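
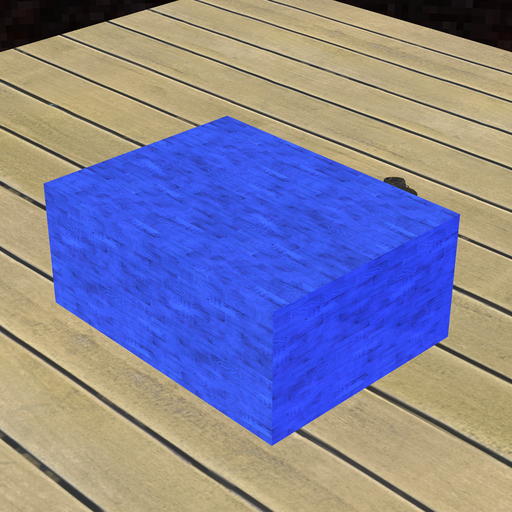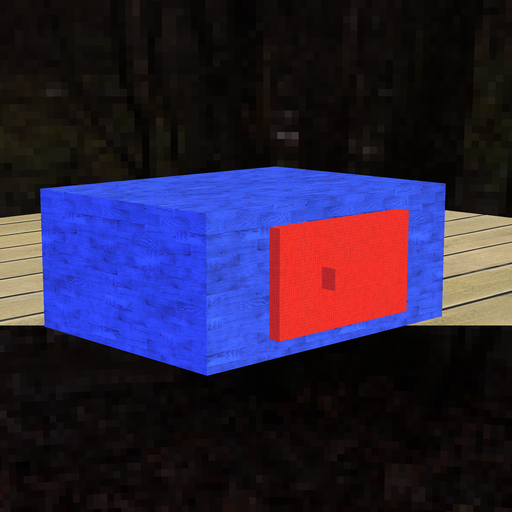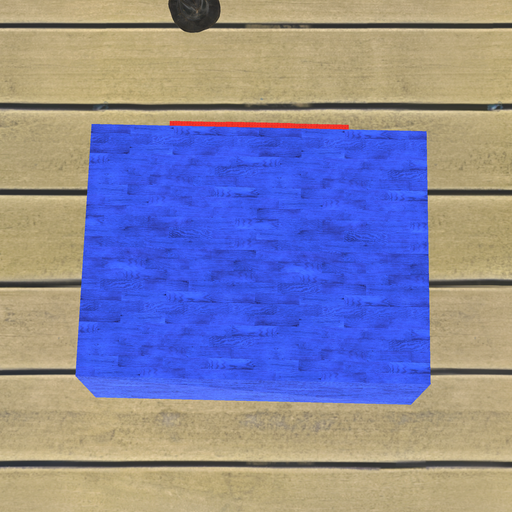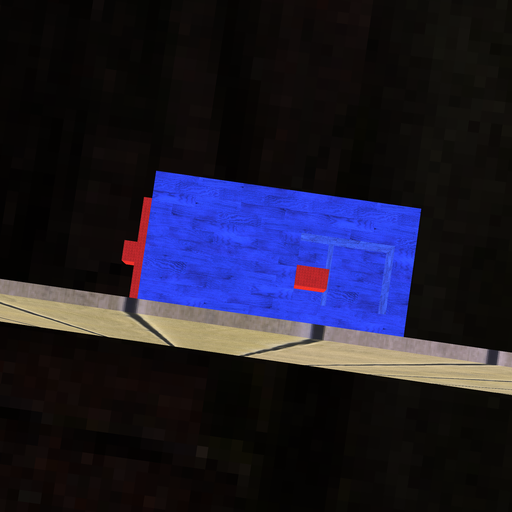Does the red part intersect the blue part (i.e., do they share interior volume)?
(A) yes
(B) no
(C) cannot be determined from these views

(A) yes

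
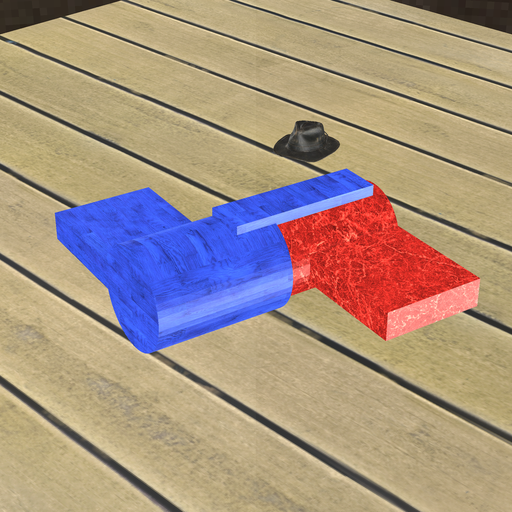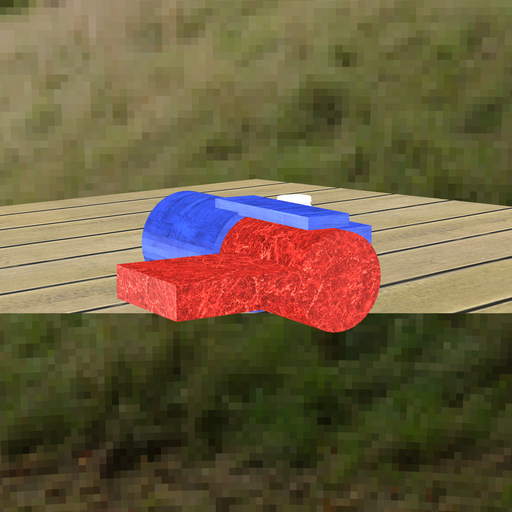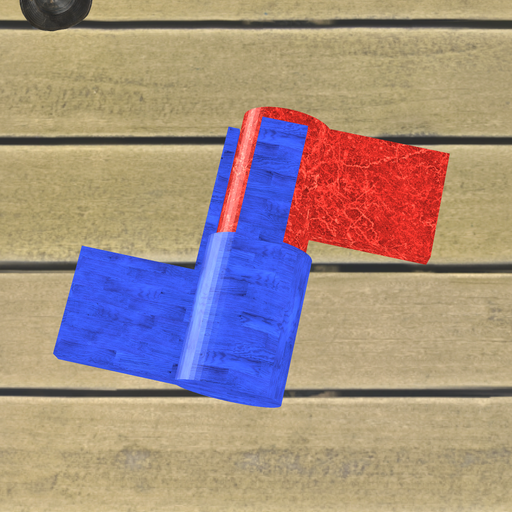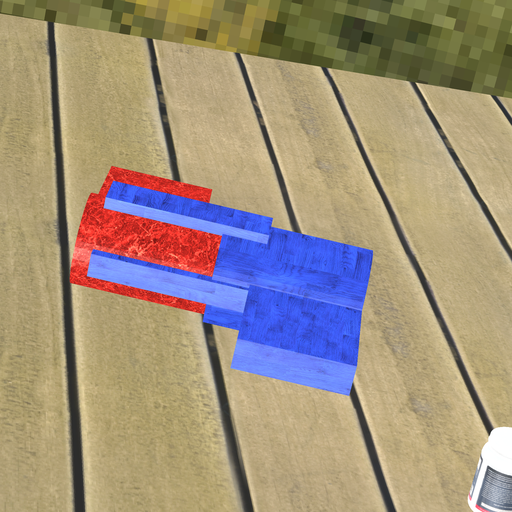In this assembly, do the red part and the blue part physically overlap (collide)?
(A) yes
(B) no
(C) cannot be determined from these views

(A) yes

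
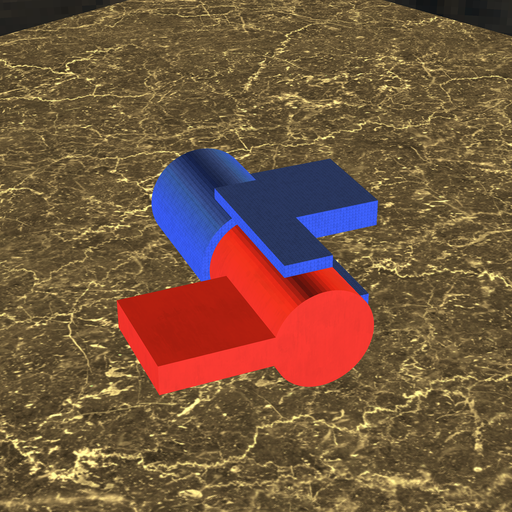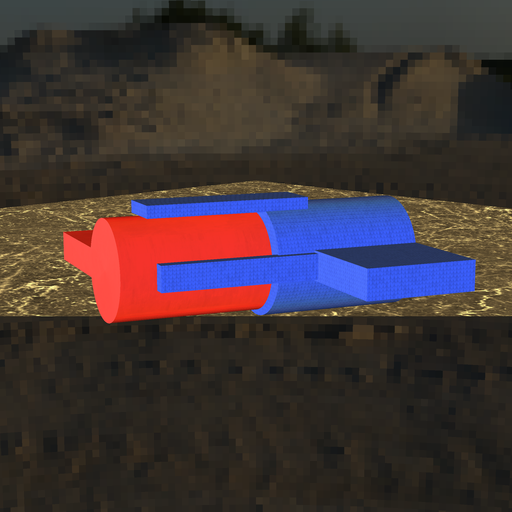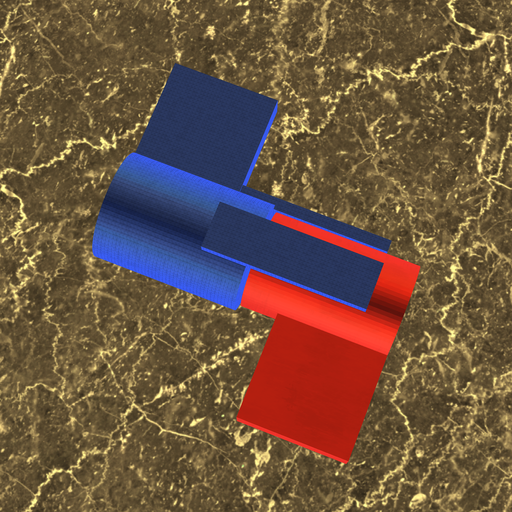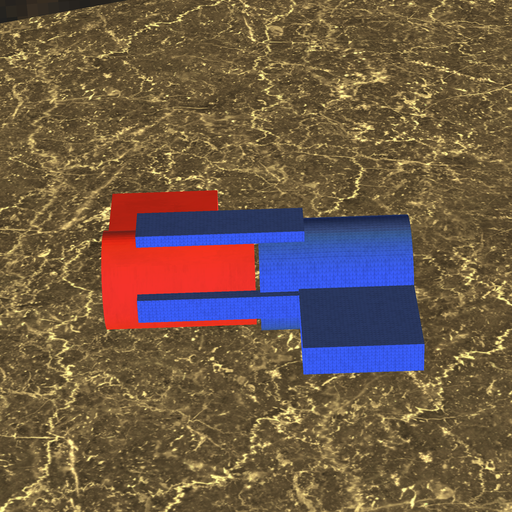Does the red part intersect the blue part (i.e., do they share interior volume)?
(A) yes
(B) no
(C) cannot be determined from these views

(B) no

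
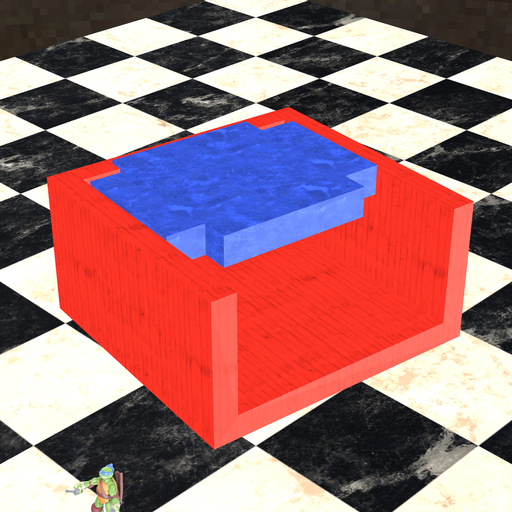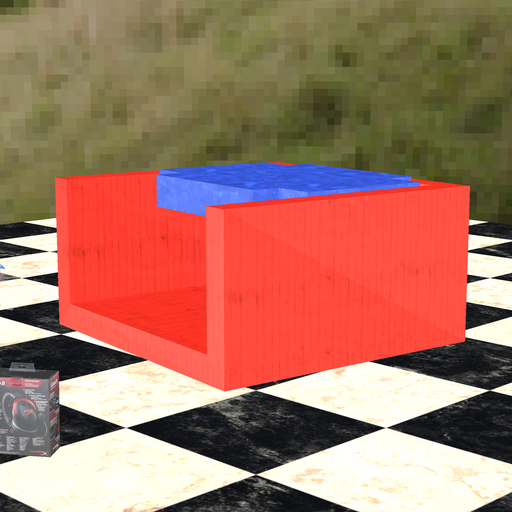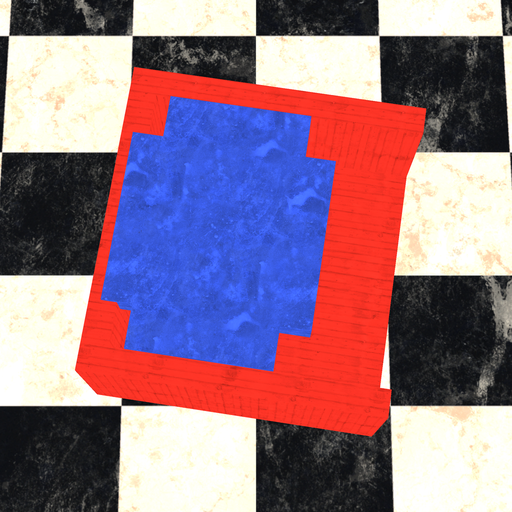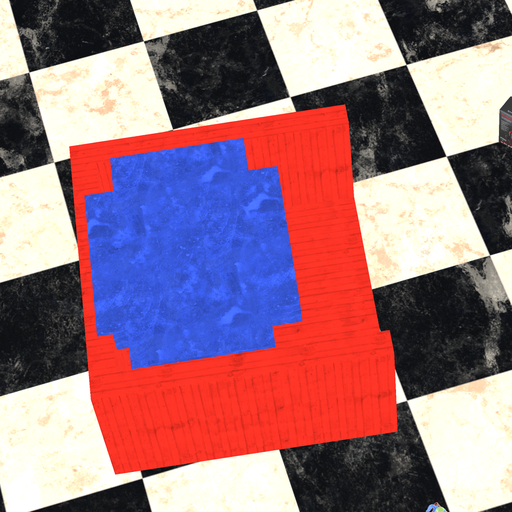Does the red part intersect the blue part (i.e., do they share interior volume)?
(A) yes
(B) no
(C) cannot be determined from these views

(A) yes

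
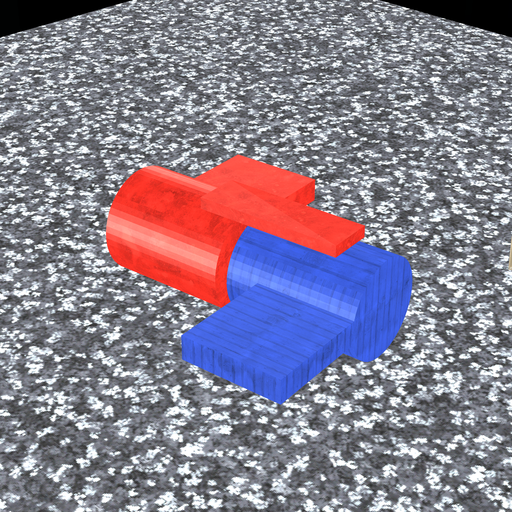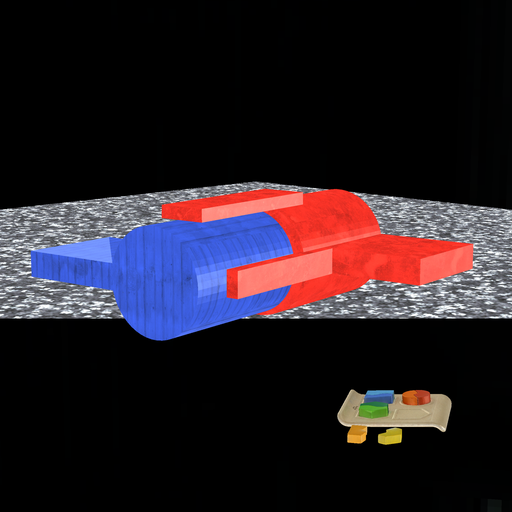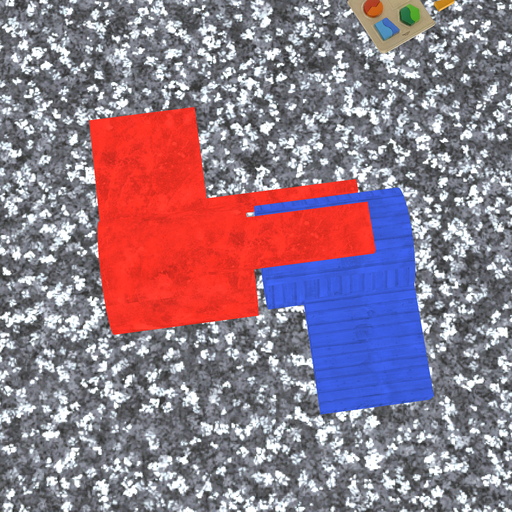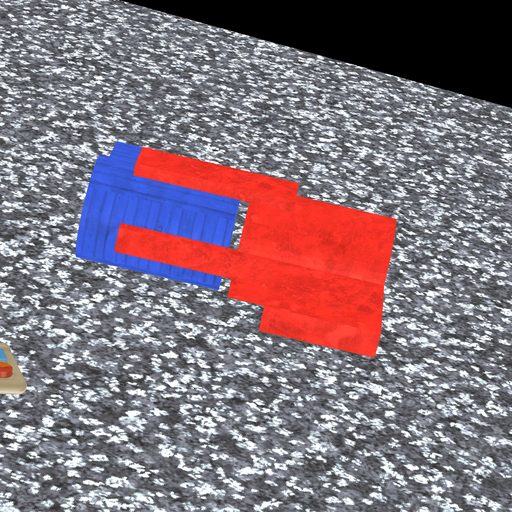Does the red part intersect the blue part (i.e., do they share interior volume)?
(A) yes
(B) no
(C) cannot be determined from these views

(B) no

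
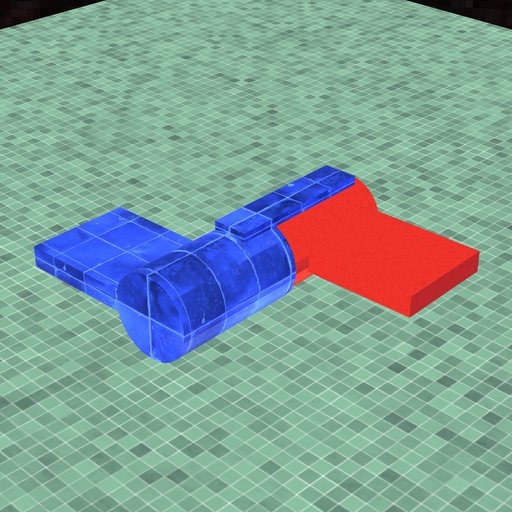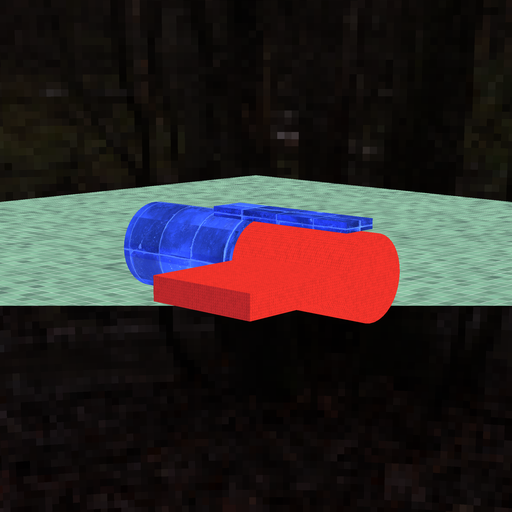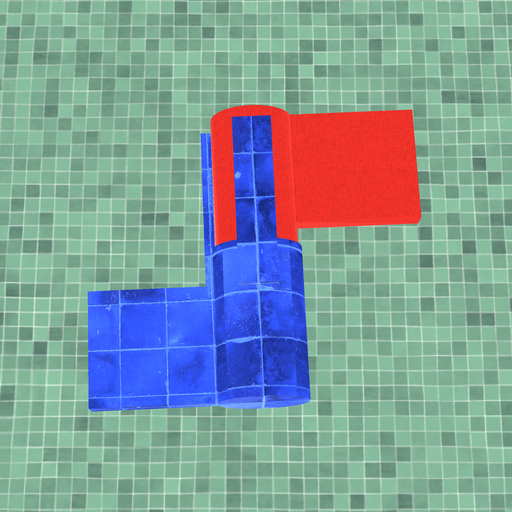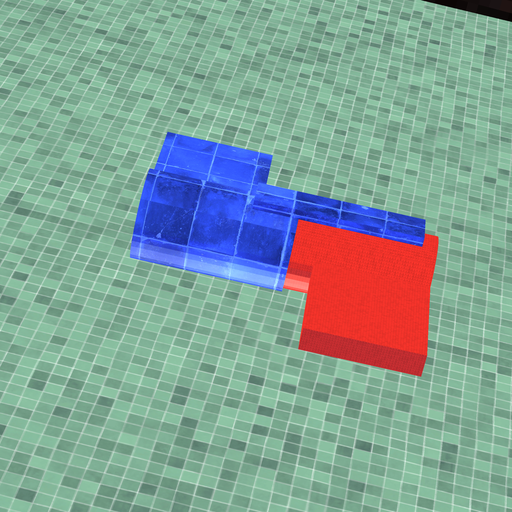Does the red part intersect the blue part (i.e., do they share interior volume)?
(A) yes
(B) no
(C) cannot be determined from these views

(A) yes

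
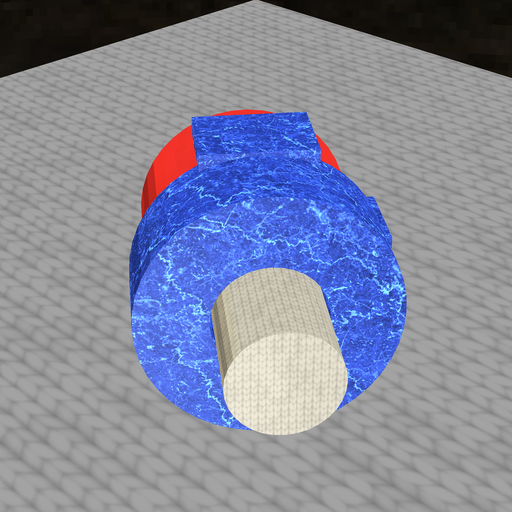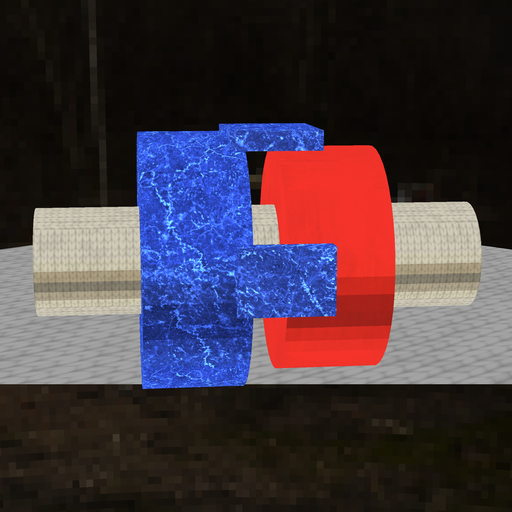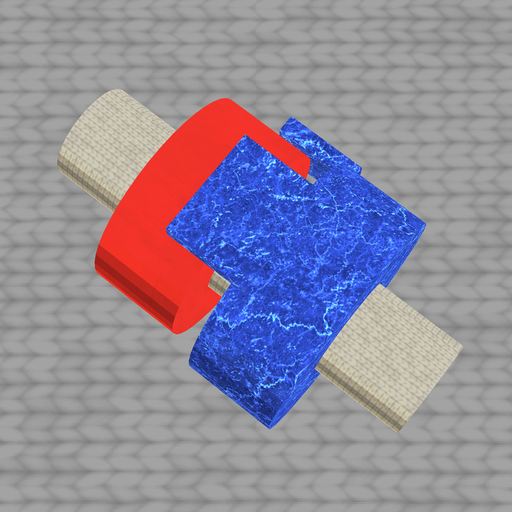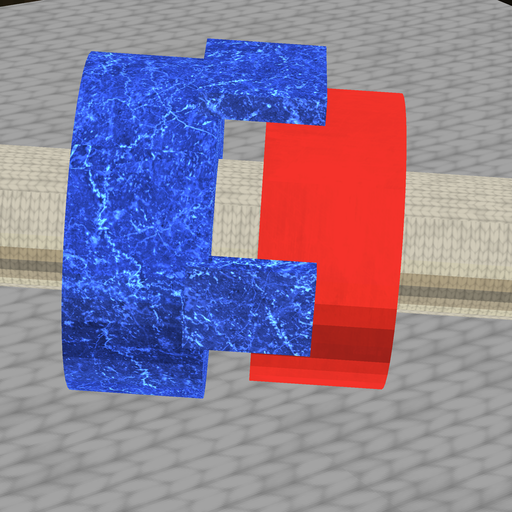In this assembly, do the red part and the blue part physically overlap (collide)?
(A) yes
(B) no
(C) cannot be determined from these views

(B) no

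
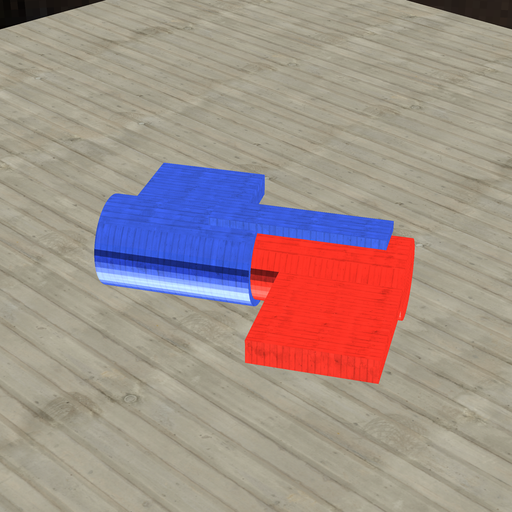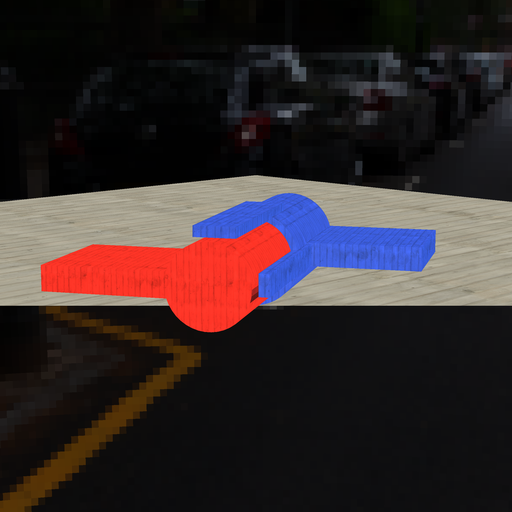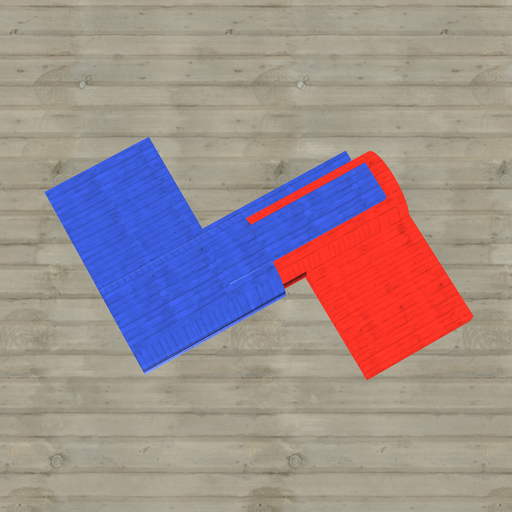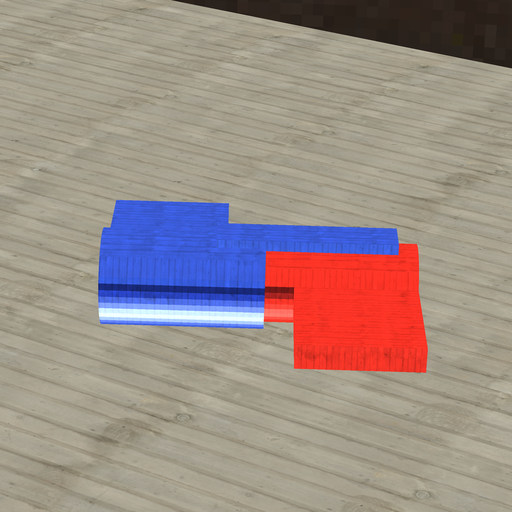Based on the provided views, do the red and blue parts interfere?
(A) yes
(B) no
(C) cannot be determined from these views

(A) yes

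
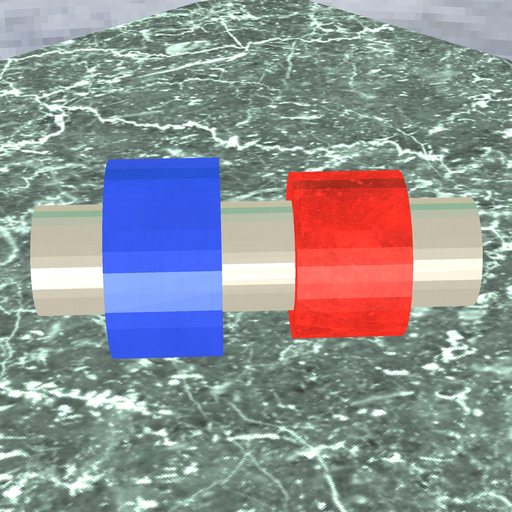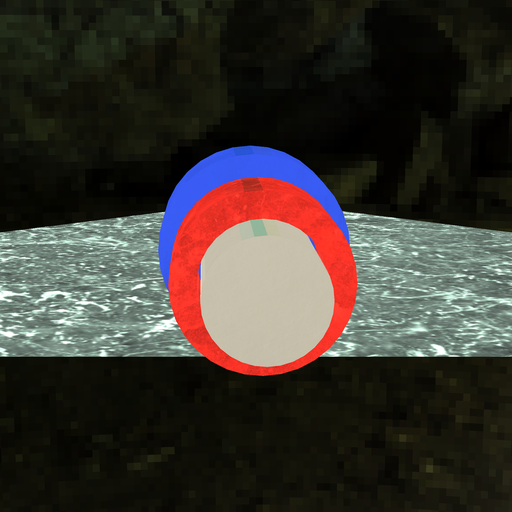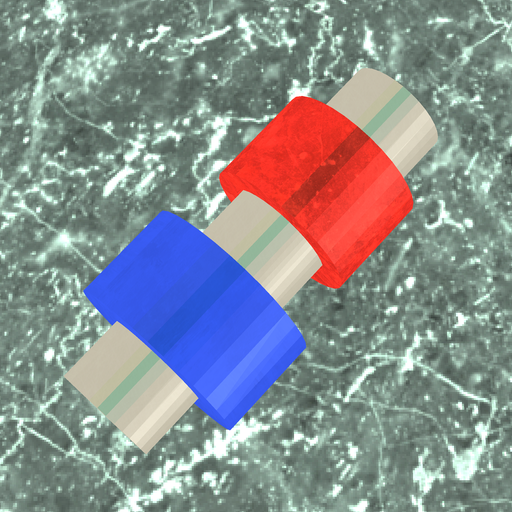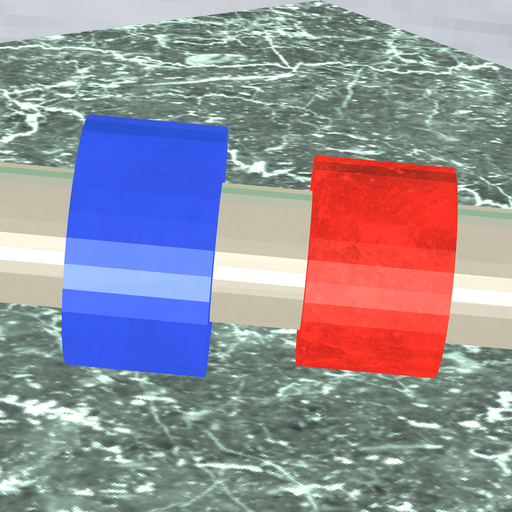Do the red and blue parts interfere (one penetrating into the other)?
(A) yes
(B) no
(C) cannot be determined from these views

(B) no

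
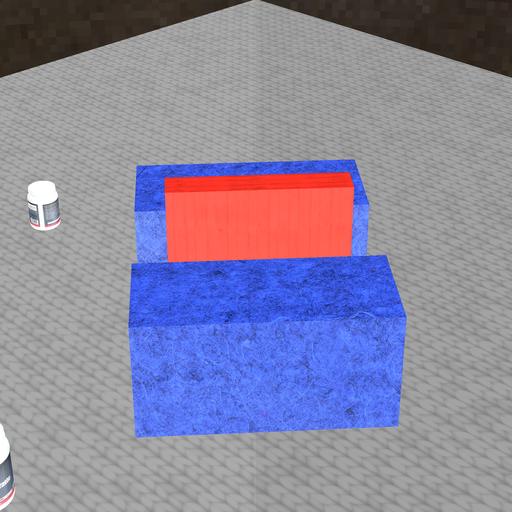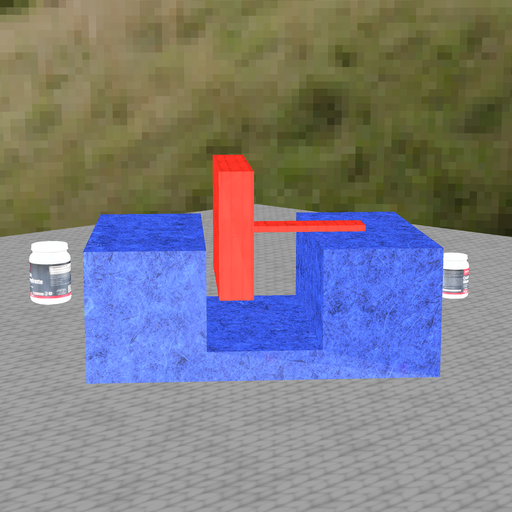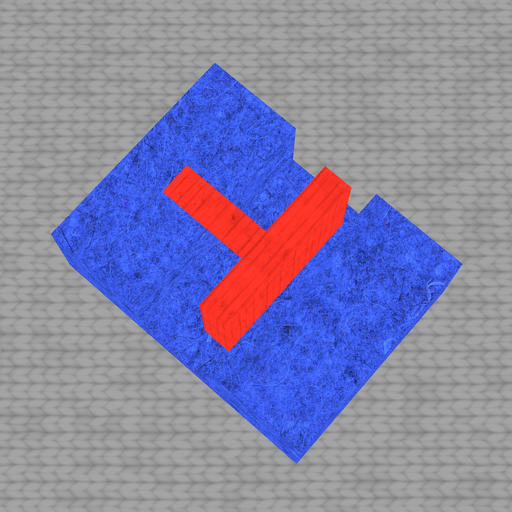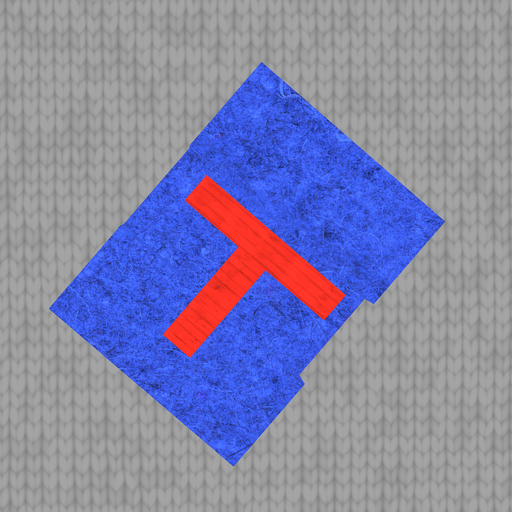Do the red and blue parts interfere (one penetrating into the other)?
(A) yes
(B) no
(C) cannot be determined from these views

(B) no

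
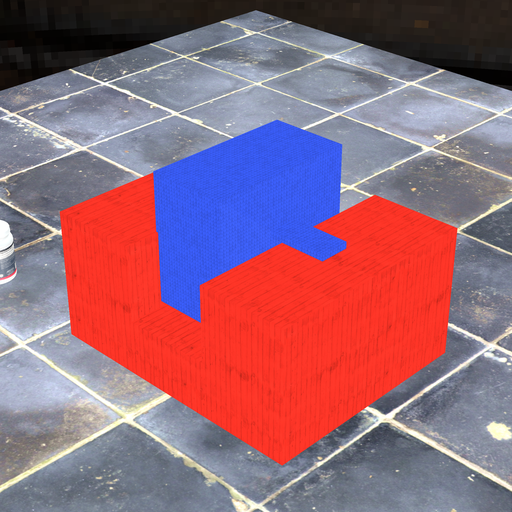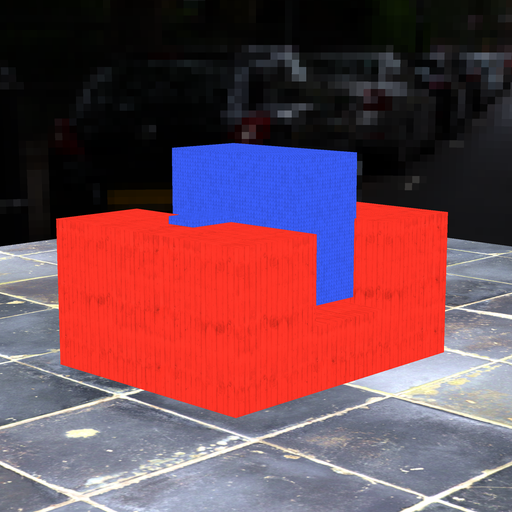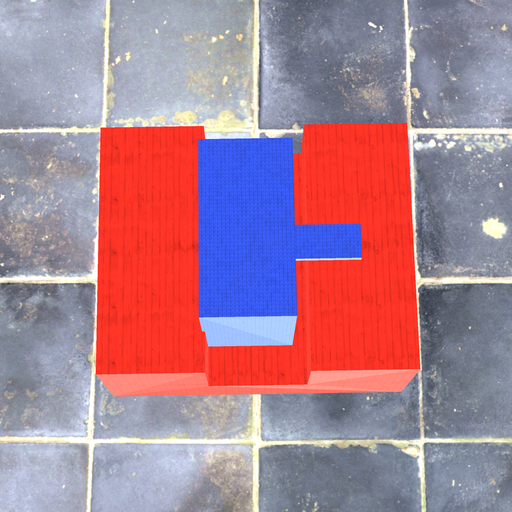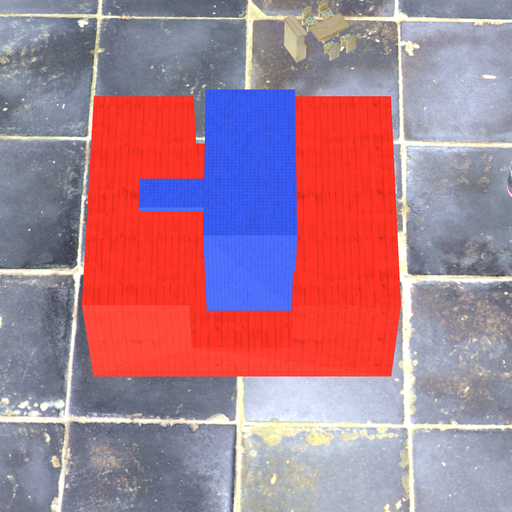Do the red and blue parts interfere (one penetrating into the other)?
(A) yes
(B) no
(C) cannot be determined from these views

(A) yes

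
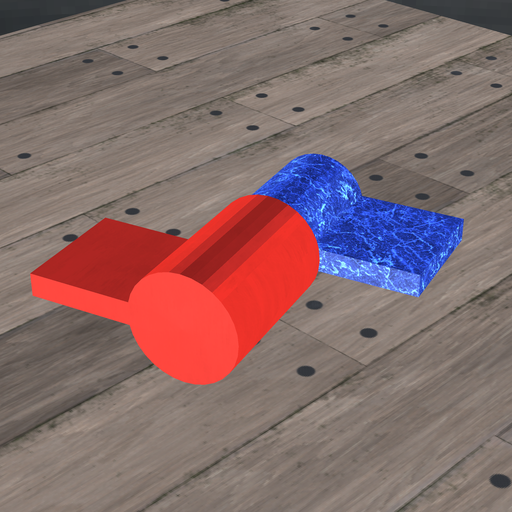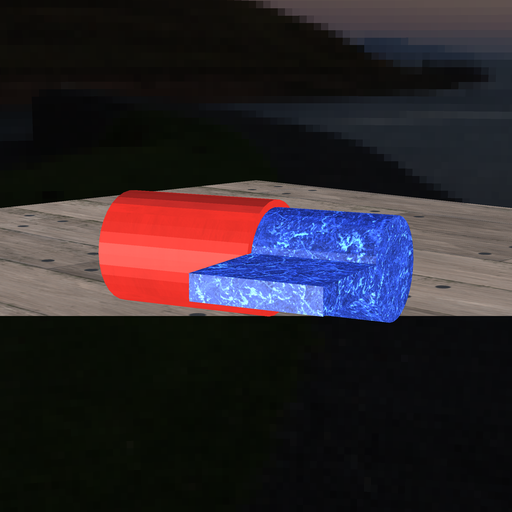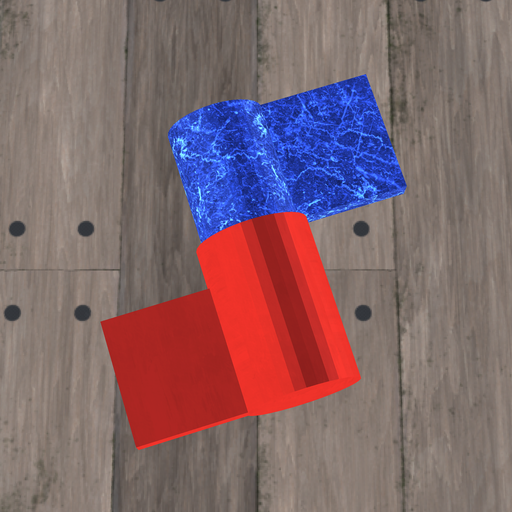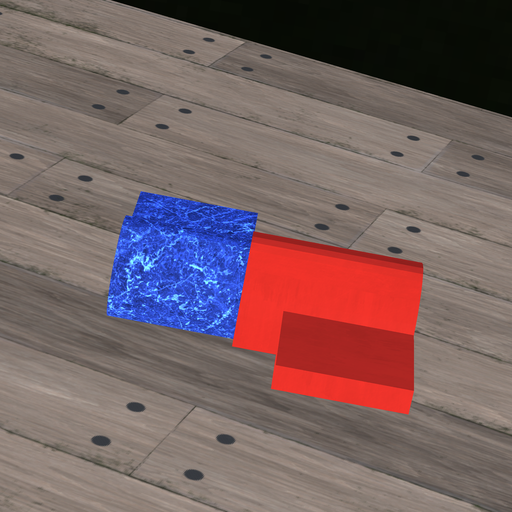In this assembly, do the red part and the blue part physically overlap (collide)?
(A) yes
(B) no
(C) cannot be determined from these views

(A) yes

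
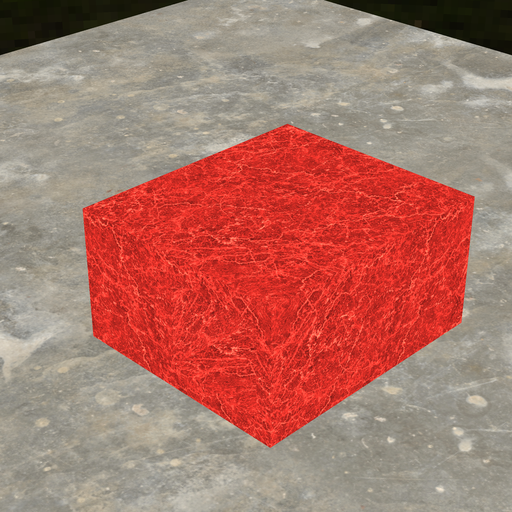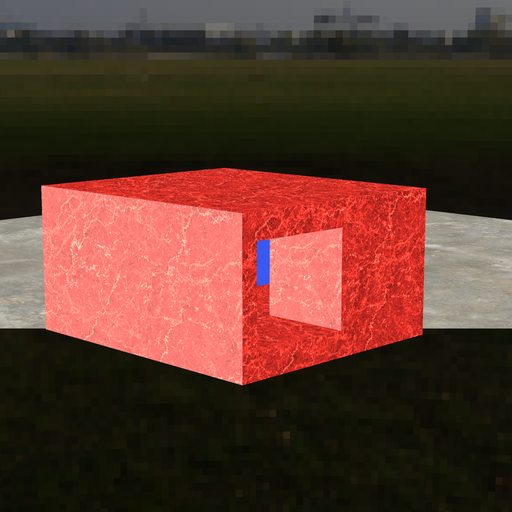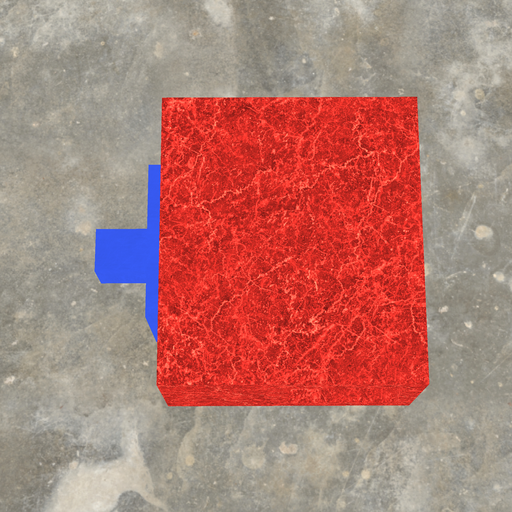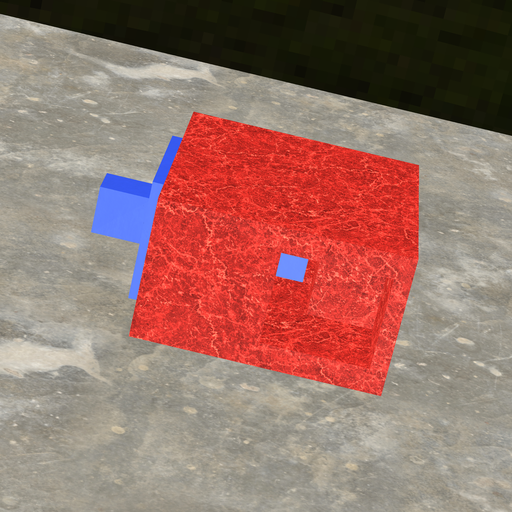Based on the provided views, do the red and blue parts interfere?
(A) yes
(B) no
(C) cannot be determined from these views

(B) no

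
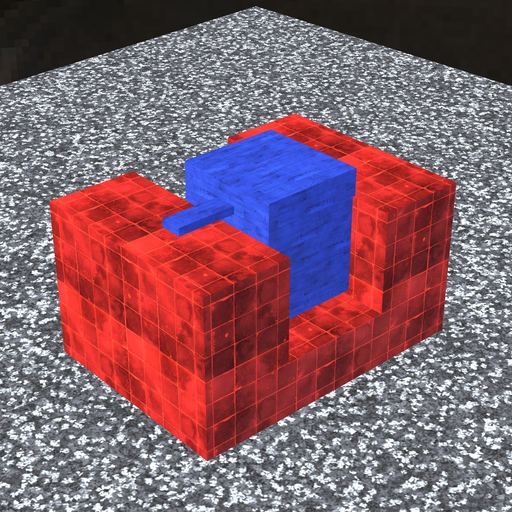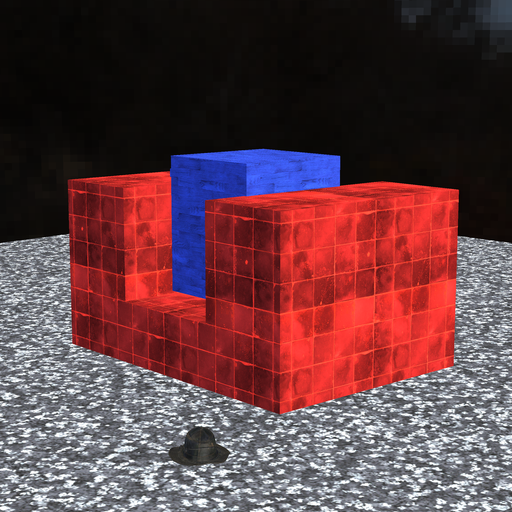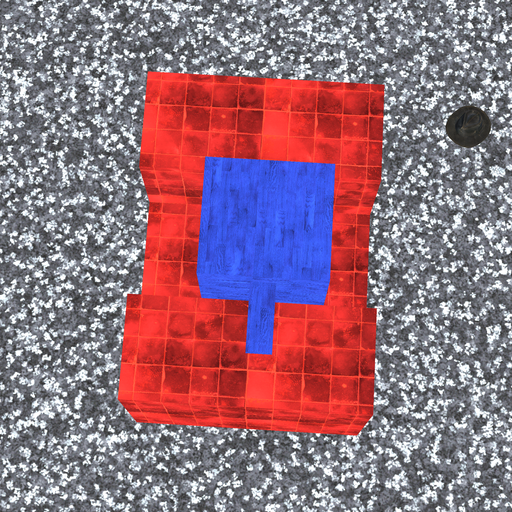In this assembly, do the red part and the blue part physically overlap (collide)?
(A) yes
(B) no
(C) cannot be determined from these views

(C) cannot be determined from these views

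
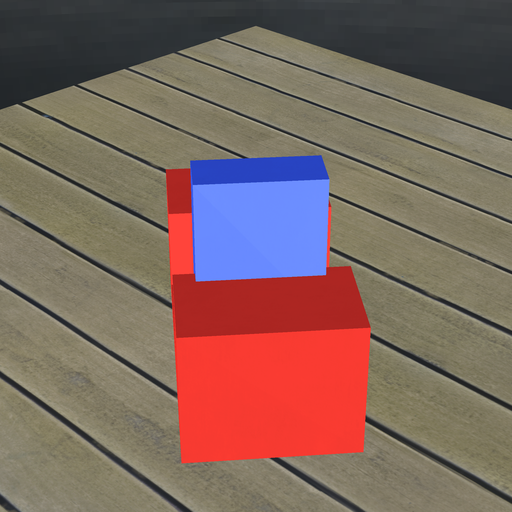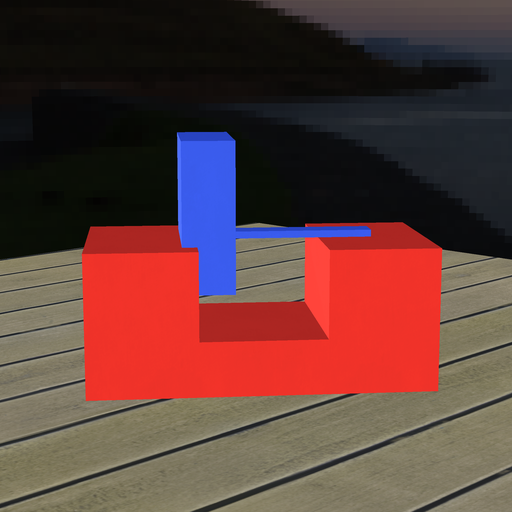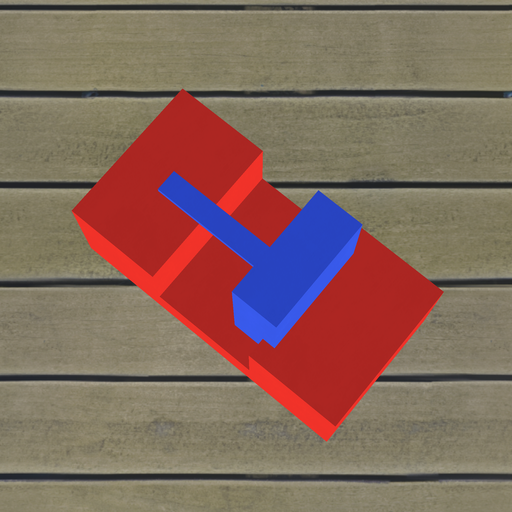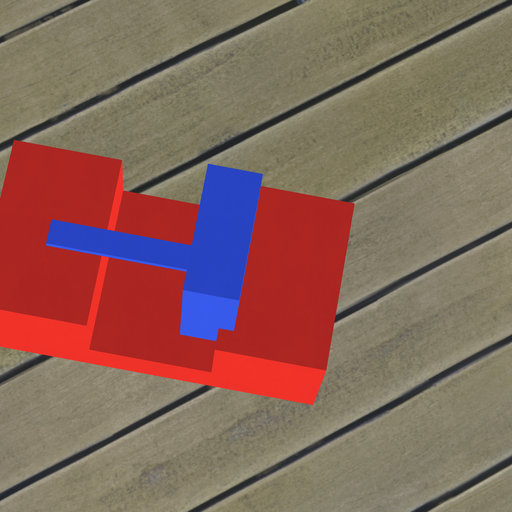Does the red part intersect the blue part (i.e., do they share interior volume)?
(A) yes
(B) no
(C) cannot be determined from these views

(A) yes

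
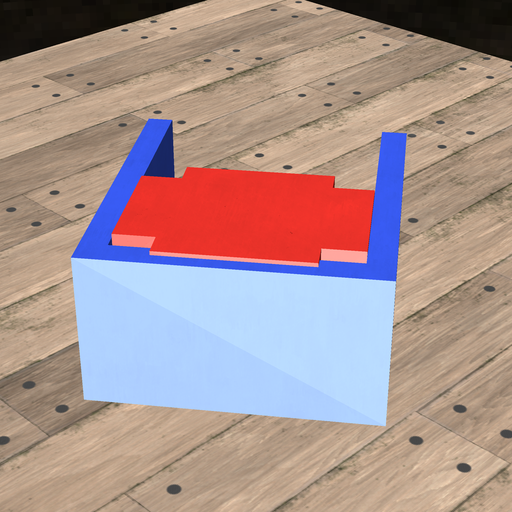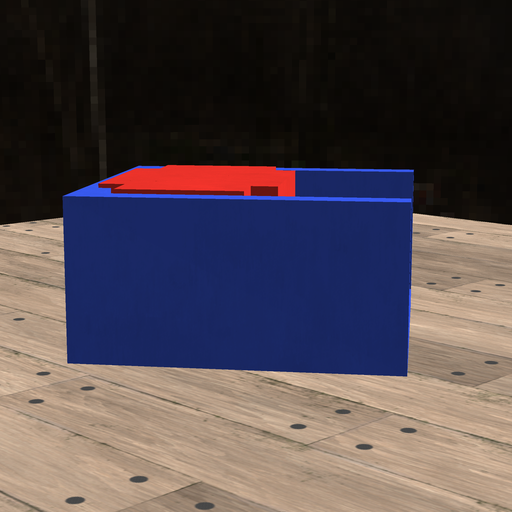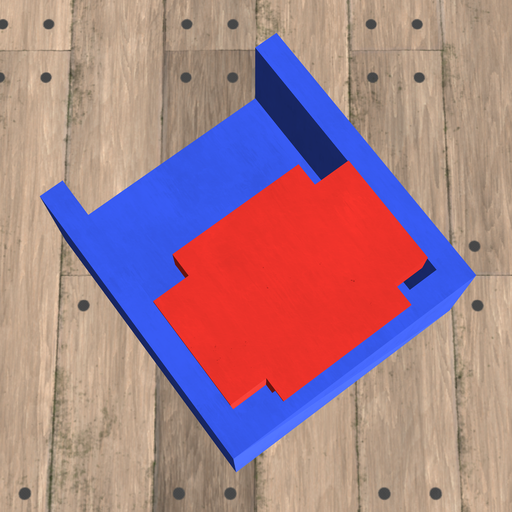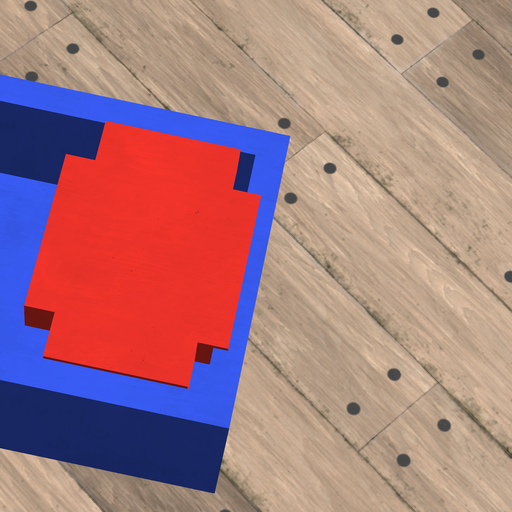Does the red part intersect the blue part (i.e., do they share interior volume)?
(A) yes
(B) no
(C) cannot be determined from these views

(A) yes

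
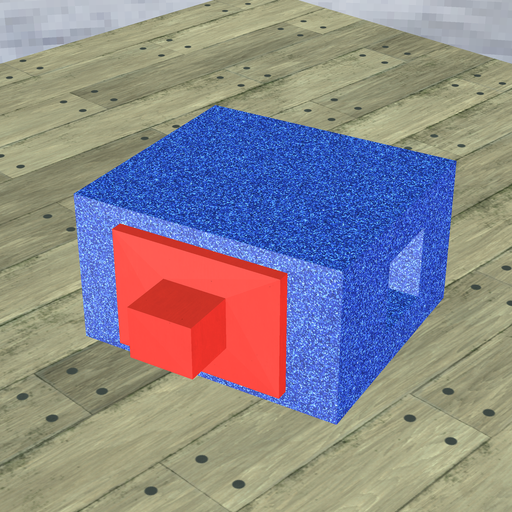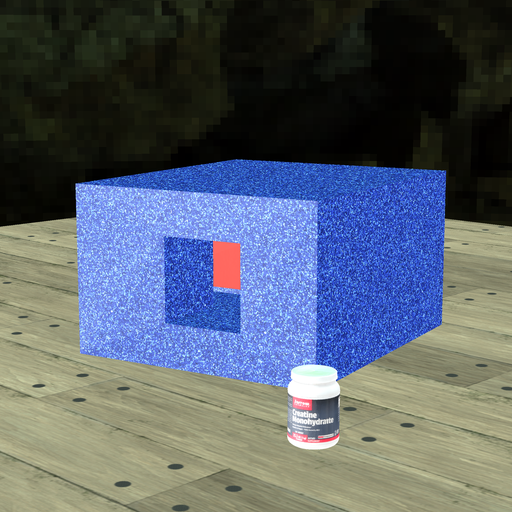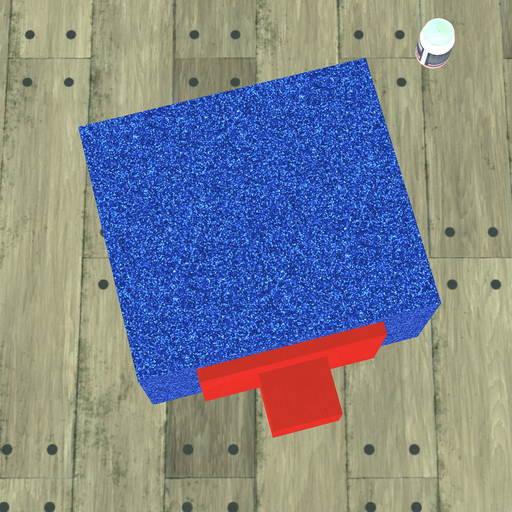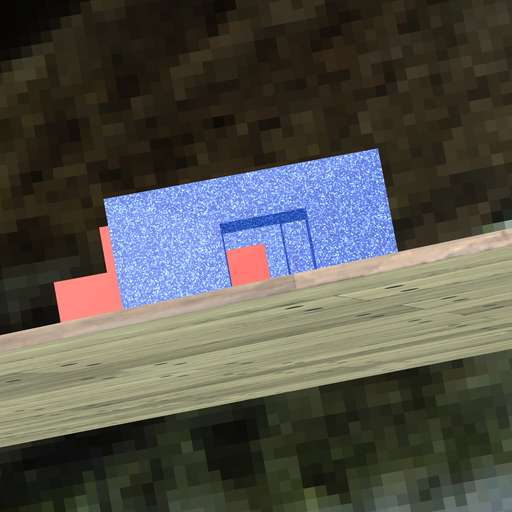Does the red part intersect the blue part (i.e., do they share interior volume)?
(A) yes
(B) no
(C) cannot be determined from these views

(B) no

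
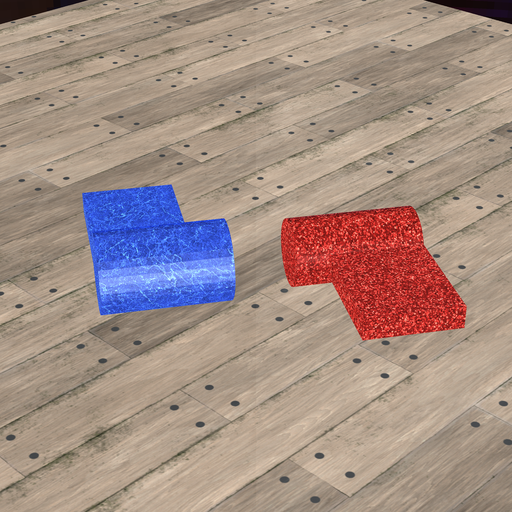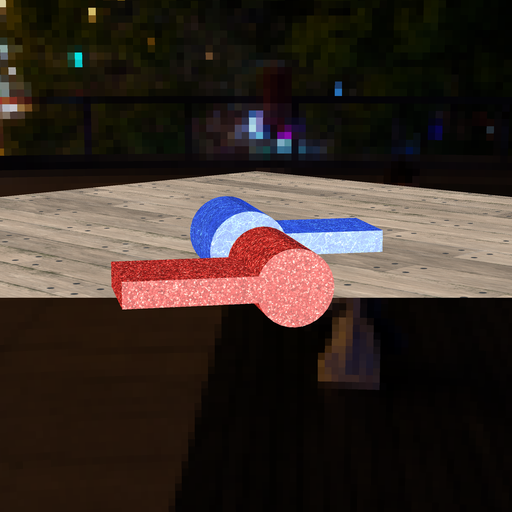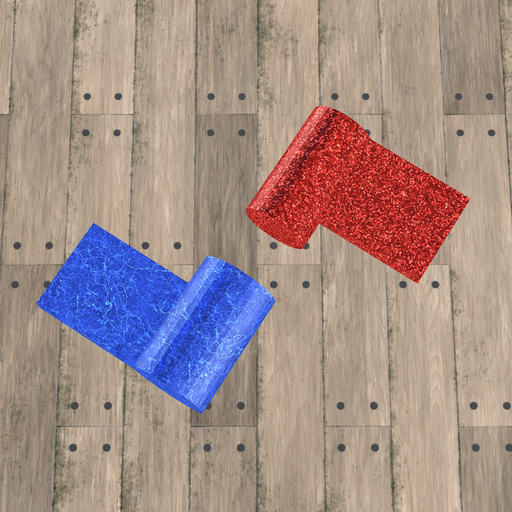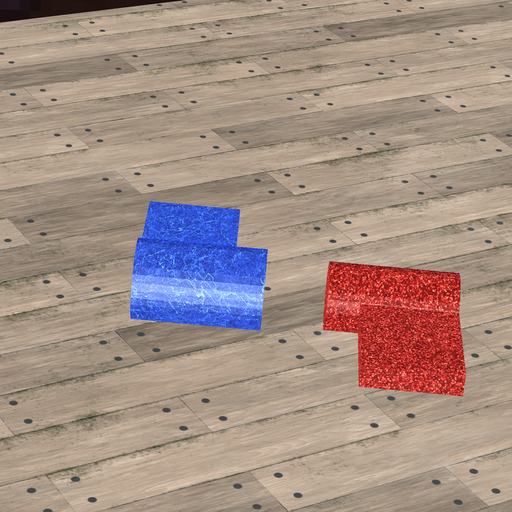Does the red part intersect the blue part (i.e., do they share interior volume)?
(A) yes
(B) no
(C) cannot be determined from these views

(B) no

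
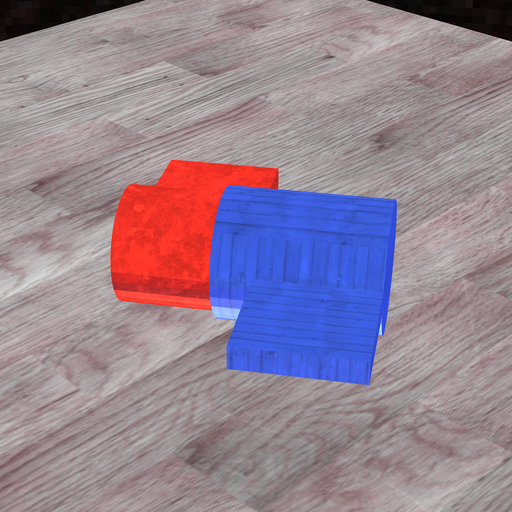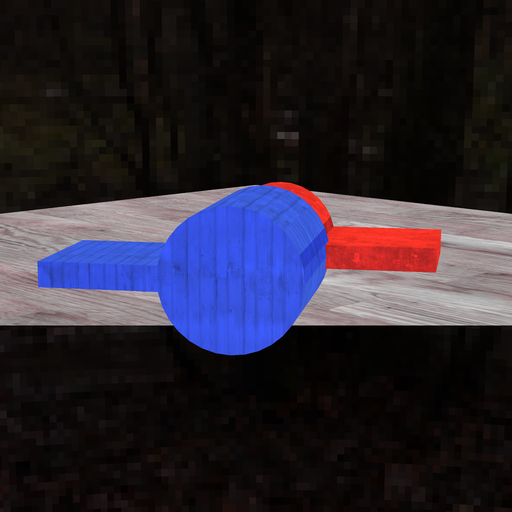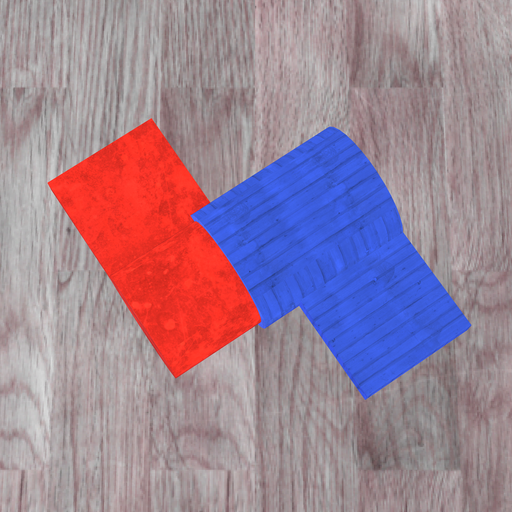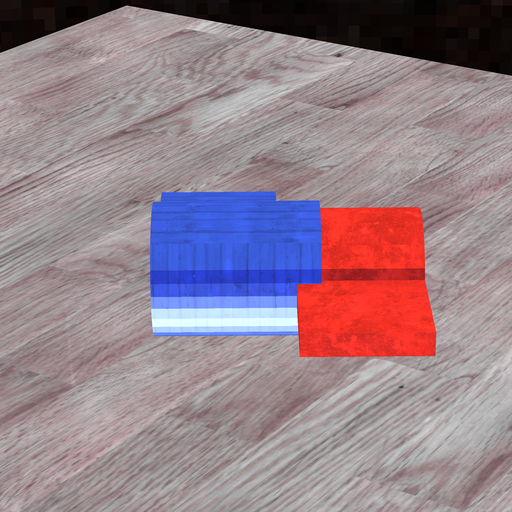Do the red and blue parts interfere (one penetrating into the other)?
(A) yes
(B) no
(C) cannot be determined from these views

(A) yes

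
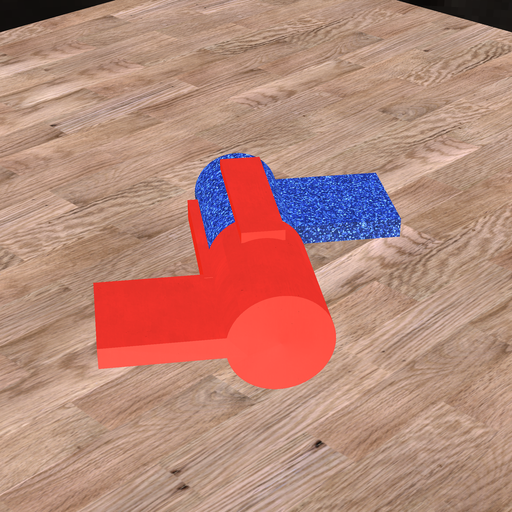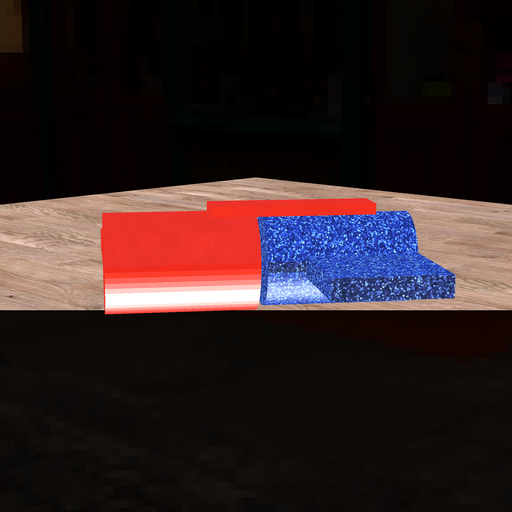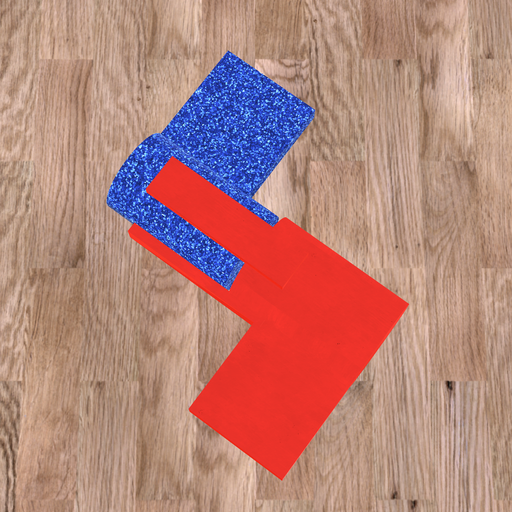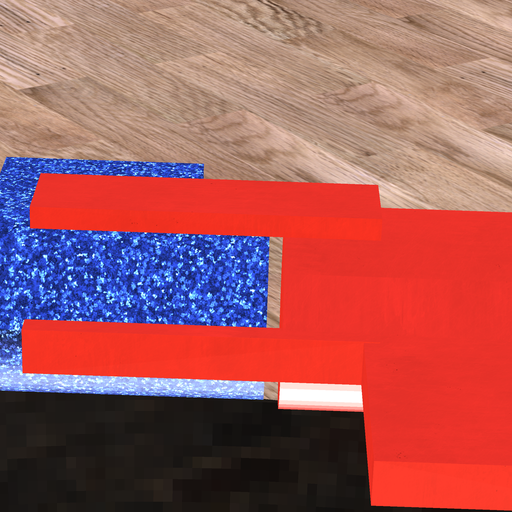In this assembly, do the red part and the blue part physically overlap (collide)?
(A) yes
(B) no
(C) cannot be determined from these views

(B) no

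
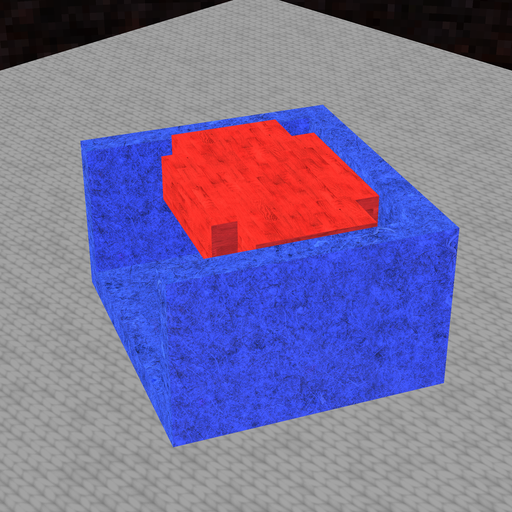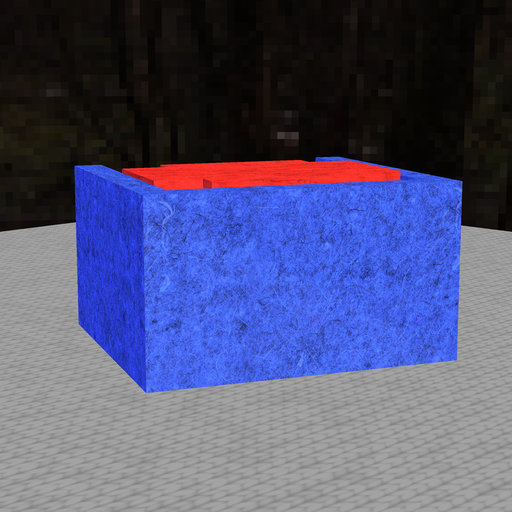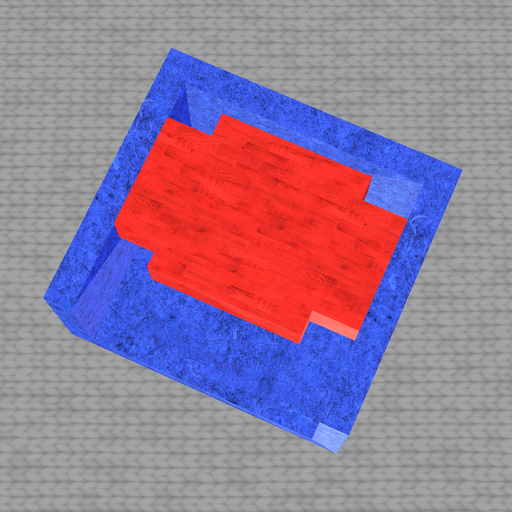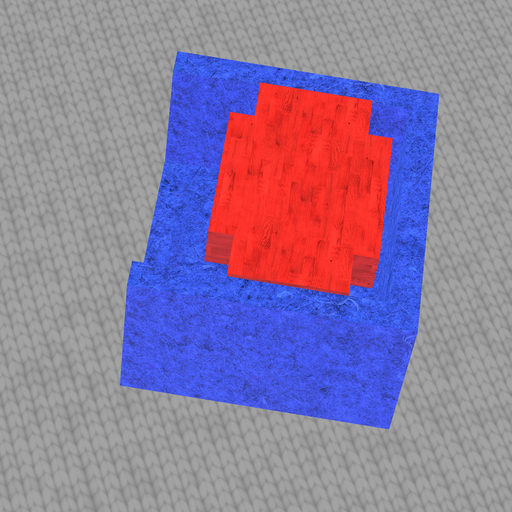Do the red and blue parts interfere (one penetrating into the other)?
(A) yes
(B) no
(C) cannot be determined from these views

(B) no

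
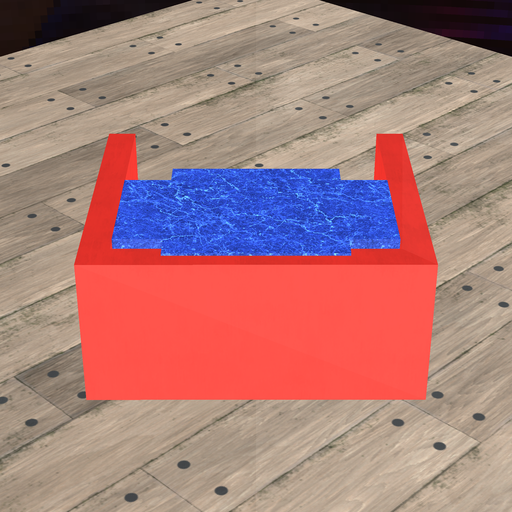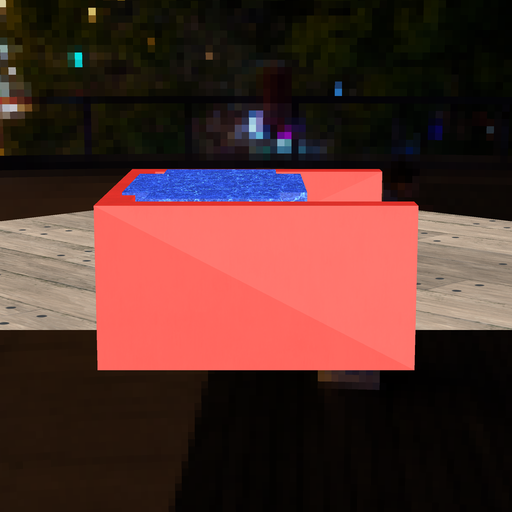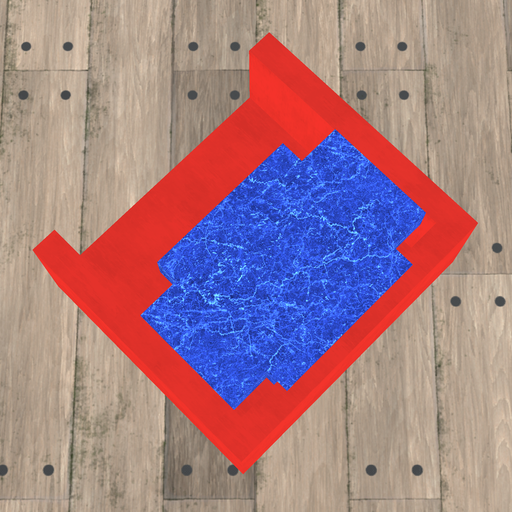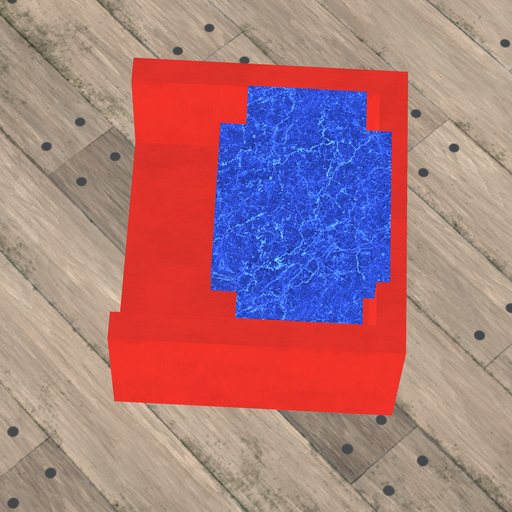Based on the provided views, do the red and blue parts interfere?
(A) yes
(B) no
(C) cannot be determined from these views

(A) yes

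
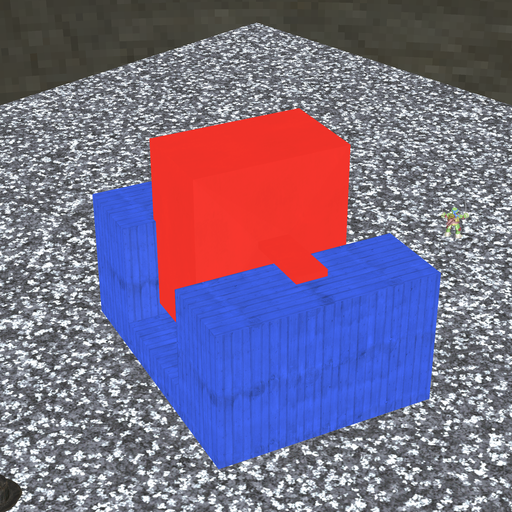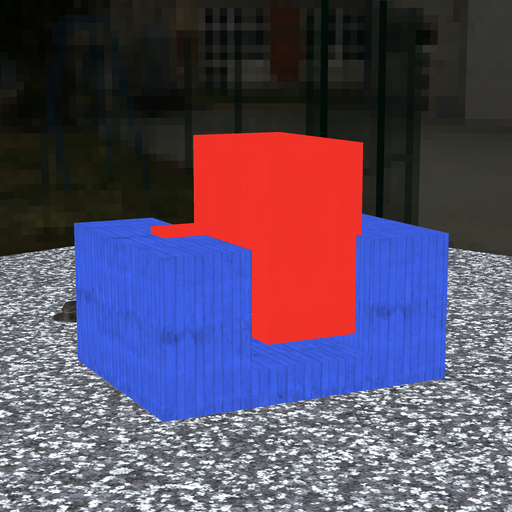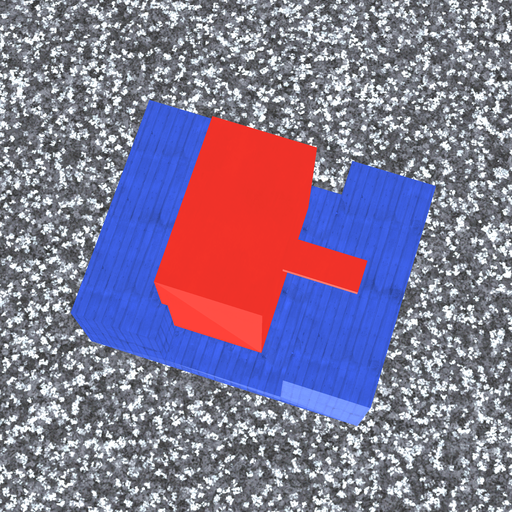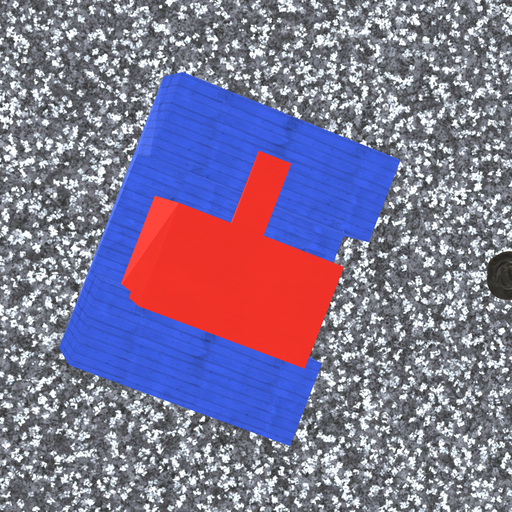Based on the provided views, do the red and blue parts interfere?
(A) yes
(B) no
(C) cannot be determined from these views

(A) yes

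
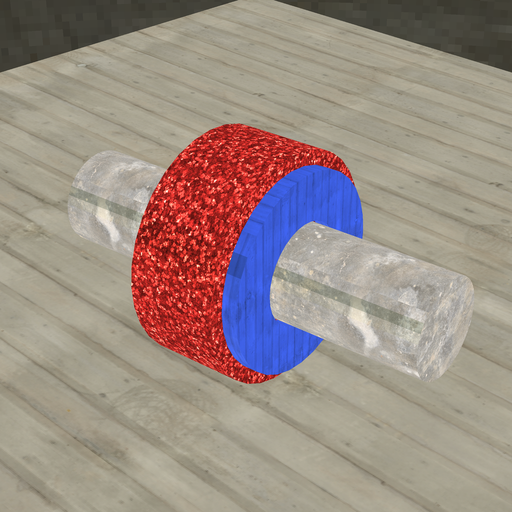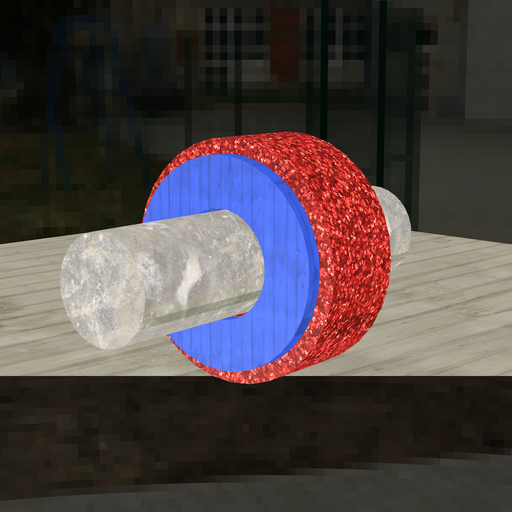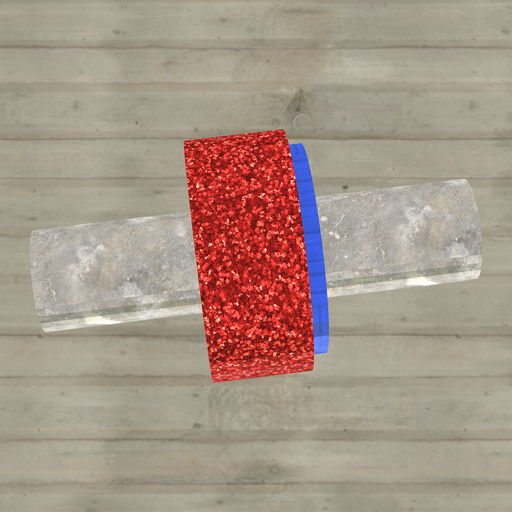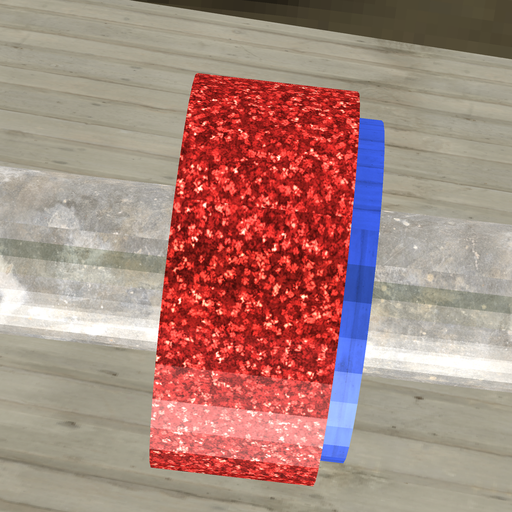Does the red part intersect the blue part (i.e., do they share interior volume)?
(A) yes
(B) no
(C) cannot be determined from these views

(A) yes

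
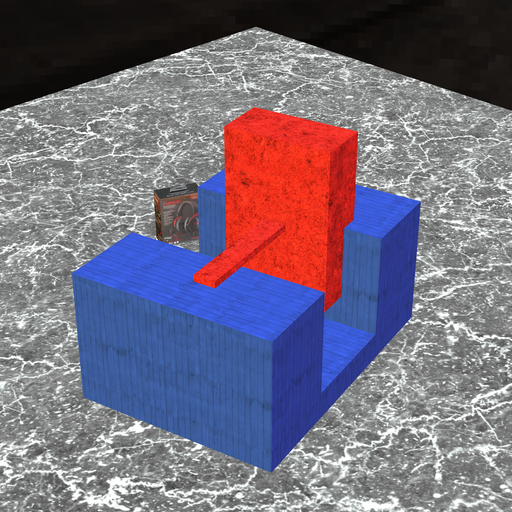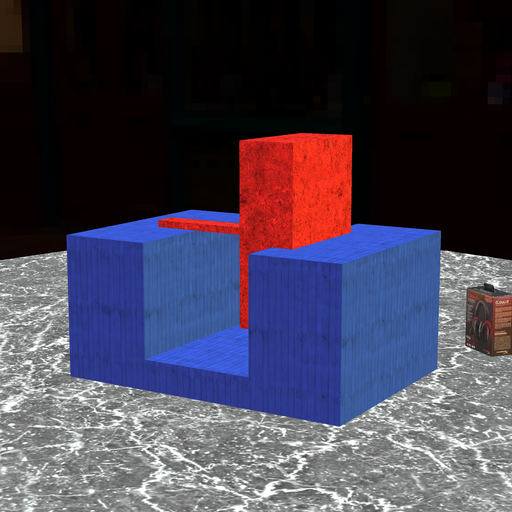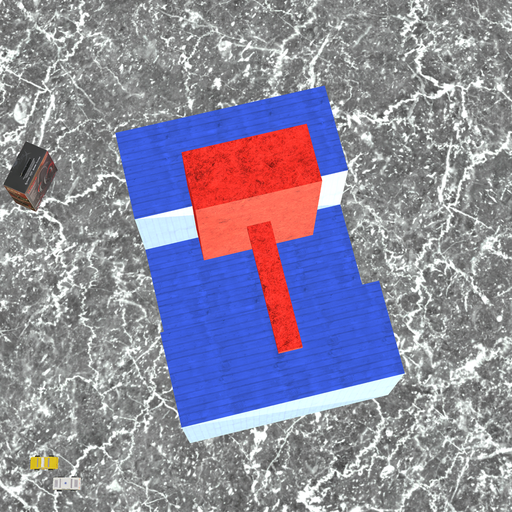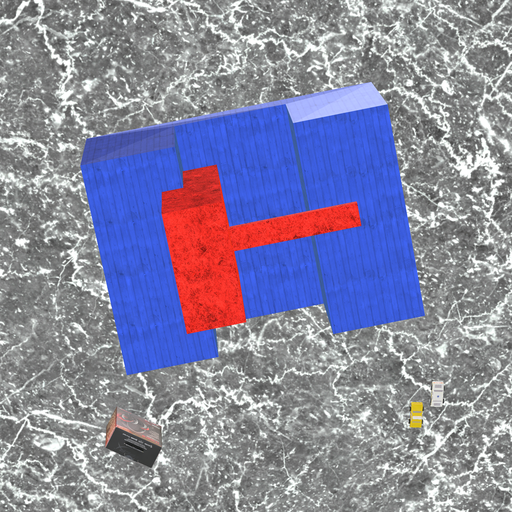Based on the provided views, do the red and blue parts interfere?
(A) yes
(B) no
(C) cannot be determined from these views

(A) yes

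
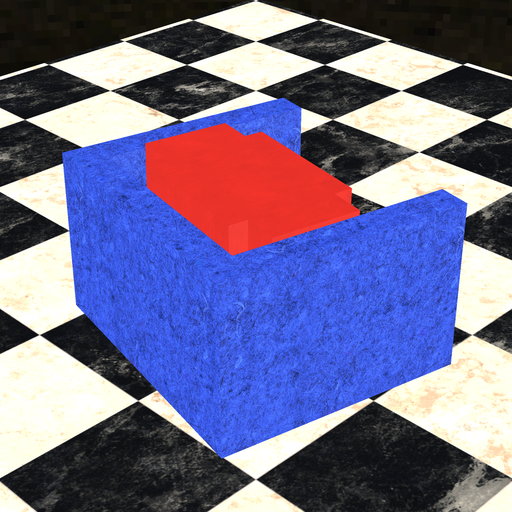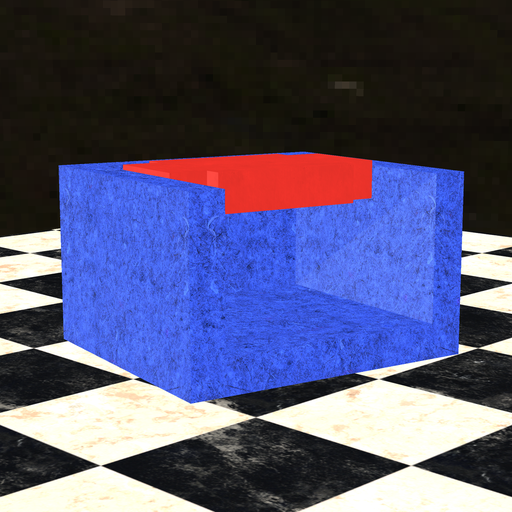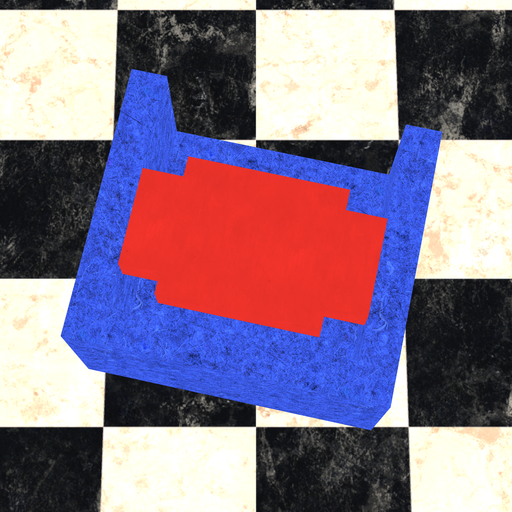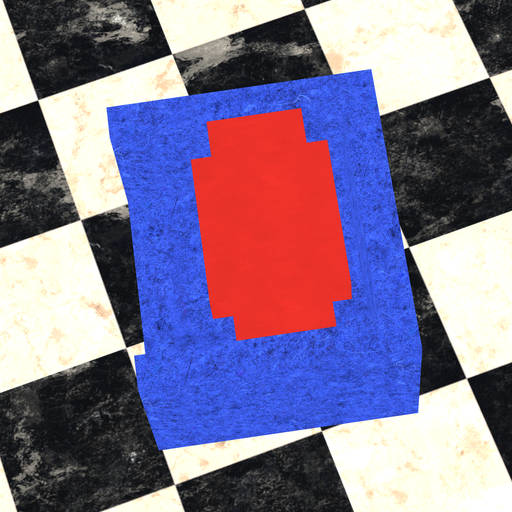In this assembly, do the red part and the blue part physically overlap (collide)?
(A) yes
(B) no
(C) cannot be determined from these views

(B) no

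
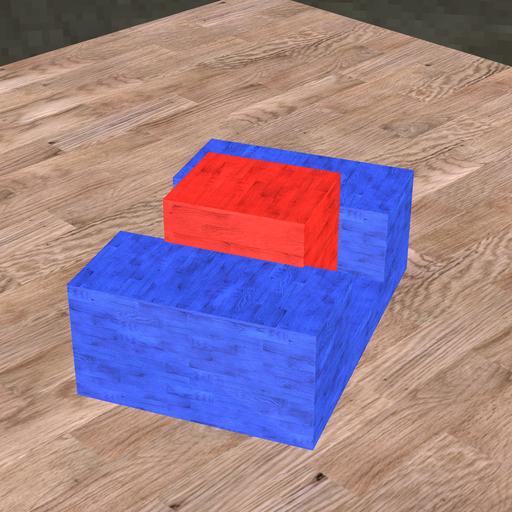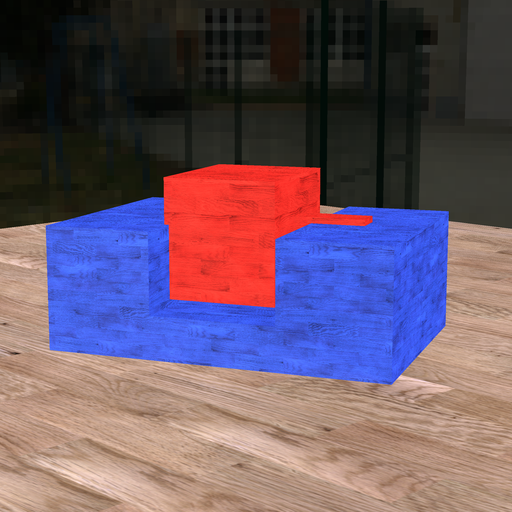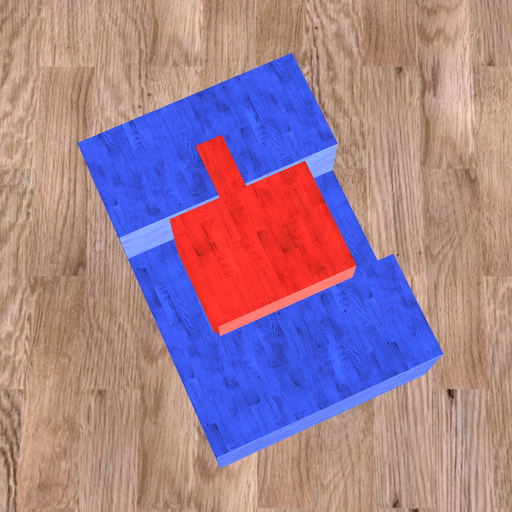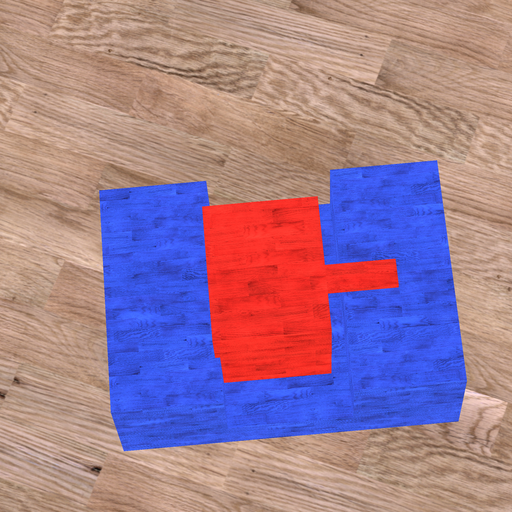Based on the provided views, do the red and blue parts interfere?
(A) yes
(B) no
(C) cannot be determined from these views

(A) yes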